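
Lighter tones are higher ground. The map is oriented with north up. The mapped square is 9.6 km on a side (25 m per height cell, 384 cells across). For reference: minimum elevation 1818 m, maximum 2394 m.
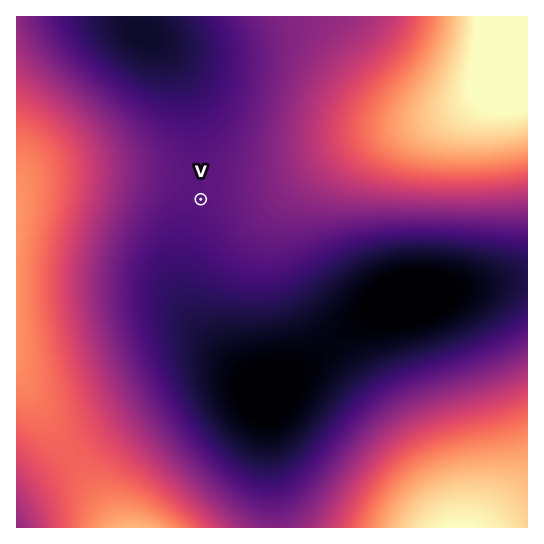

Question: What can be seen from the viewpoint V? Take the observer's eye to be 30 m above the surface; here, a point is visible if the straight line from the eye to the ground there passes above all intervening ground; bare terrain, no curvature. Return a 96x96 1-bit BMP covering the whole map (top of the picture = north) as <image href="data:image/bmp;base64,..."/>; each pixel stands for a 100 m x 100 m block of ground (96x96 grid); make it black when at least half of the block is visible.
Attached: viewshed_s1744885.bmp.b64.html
<image width="96" height="96" href="data:image/bmp;base64,Qk2+BAAAAAAAAD4AAAAoAAAAYAAAAGAAAAABAAEAAAAAAIAEAAATCwAAEwsAAAIAAAAAAAAA////AAAAAAAAAP//////////wAAAAP//////////4AAAAf//////////8AAAAf//////////+AAAAf///////////AAAAf///////////gAAAf///////////wAAAf///////////8AAA////////////+AAA/////////////AAA/////////////wAA/////////////8AB/////////////8AB/////////////8AB/////////////8AD/////////////8AD/////////////8AH/////////////8AH/////////////8AP/////////////8AP/////////////8Af/////////////8Af/////wP//////8A//////gD//////8B/////+AA//////8B/////8AAP/////8D/////8AAD/////8H/////4AAAf////8H/////wAAAD////8P/////wAAAAf///8P/////gAAAAA///8f/////gAAAAAB//8f/////AAAAAAAD/8//////AAAAAAAAP8//////AAAAAAAAB8//////AAAAAAAAAN/////+AAAAAAAAAB/////+AAAAAAAAAB/////+AAAAAAAAAD/////+AAAAAAAAAD/////+AAAAAAAAAD/////+AAAAAAAAAD/////+AAAAAAAAAD/////+AAAAAAAAAD/////+AAAAAAAAAD/////+AAAAAAAAAD//////AAAAAAAAAD//////wAAAAAAAAD//////4AAAAAAAAD//////+AAAAAAAAD///////AAAAAAAAD///////gAAAAAAAB///////wAAAAAAAB///////wAAAAAAAB///////4AAAAAAAA///////8AAAAAAAA///////+AAAAAAAA////////AAAAAAAAf///////gAAAAAAAf///////4AAAAAAAf////////AAAAAAAP/////////gAAAAAP//////////wAAAAP///////////AAAAH///////////gAAAH///////////wAAAH///////////4AAAH///////////8AAAD///////////8AAAD///////////8AAAB///////////+AAAB///////////+AAAB///////////+AAAA///////////+AAAAf//gH//////+AAAAP/8AD//////+AAAAH/wAD//////+AAAAD+AAD///////AAAAAAAAD///////gAAAAAAAD///////4AAAAAAAD///////+AAAAAAAD////8f//AAAAAAAD///8AD//gAAAAAAD///wAB//4AAAAAAD///gAA//4AAAAAAH///AAA//8AAAAAAH//+AAAf/+AAAAAAP//+AAAf/+AAAAAAP//+AAAP//AAAAAAf//+AAAP//AAAAAAf//+AAAP//jgAAAA///+AAAP//j4AAAB///+AAAP//j+AAAD////AAAP//j/gAAP////AAAP//z/4AA/////gAAP//w="/>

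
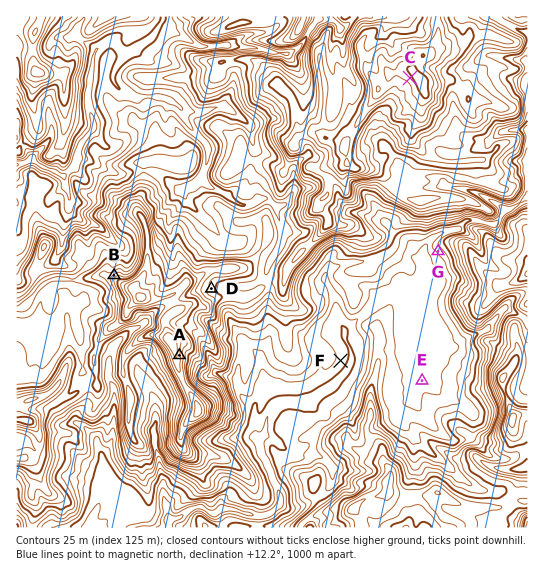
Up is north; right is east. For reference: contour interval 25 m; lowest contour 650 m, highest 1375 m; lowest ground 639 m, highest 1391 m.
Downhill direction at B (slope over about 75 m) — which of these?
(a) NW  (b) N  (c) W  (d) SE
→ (a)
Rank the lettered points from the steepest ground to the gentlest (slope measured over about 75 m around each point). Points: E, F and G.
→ G F E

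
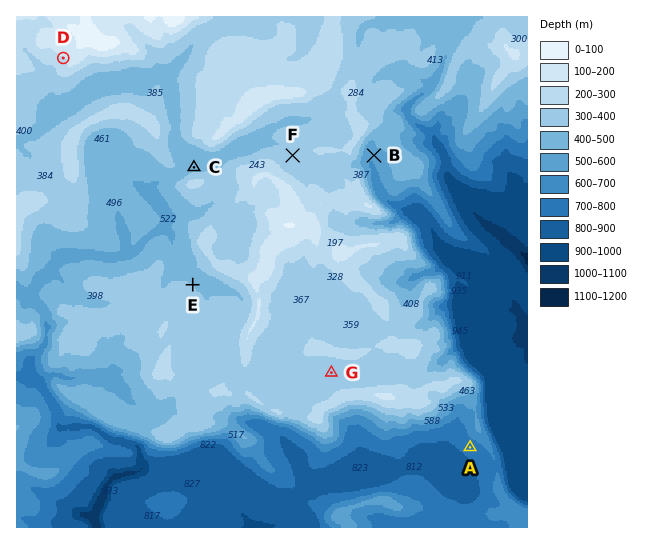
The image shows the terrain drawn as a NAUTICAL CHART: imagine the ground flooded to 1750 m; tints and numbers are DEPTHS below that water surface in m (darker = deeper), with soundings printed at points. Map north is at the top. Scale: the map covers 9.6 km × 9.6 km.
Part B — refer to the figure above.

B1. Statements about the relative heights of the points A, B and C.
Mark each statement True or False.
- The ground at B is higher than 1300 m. False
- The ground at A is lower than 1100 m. True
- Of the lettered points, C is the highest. True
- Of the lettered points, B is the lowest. False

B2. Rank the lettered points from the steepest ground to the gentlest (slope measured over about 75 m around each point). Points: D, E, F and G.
D E F G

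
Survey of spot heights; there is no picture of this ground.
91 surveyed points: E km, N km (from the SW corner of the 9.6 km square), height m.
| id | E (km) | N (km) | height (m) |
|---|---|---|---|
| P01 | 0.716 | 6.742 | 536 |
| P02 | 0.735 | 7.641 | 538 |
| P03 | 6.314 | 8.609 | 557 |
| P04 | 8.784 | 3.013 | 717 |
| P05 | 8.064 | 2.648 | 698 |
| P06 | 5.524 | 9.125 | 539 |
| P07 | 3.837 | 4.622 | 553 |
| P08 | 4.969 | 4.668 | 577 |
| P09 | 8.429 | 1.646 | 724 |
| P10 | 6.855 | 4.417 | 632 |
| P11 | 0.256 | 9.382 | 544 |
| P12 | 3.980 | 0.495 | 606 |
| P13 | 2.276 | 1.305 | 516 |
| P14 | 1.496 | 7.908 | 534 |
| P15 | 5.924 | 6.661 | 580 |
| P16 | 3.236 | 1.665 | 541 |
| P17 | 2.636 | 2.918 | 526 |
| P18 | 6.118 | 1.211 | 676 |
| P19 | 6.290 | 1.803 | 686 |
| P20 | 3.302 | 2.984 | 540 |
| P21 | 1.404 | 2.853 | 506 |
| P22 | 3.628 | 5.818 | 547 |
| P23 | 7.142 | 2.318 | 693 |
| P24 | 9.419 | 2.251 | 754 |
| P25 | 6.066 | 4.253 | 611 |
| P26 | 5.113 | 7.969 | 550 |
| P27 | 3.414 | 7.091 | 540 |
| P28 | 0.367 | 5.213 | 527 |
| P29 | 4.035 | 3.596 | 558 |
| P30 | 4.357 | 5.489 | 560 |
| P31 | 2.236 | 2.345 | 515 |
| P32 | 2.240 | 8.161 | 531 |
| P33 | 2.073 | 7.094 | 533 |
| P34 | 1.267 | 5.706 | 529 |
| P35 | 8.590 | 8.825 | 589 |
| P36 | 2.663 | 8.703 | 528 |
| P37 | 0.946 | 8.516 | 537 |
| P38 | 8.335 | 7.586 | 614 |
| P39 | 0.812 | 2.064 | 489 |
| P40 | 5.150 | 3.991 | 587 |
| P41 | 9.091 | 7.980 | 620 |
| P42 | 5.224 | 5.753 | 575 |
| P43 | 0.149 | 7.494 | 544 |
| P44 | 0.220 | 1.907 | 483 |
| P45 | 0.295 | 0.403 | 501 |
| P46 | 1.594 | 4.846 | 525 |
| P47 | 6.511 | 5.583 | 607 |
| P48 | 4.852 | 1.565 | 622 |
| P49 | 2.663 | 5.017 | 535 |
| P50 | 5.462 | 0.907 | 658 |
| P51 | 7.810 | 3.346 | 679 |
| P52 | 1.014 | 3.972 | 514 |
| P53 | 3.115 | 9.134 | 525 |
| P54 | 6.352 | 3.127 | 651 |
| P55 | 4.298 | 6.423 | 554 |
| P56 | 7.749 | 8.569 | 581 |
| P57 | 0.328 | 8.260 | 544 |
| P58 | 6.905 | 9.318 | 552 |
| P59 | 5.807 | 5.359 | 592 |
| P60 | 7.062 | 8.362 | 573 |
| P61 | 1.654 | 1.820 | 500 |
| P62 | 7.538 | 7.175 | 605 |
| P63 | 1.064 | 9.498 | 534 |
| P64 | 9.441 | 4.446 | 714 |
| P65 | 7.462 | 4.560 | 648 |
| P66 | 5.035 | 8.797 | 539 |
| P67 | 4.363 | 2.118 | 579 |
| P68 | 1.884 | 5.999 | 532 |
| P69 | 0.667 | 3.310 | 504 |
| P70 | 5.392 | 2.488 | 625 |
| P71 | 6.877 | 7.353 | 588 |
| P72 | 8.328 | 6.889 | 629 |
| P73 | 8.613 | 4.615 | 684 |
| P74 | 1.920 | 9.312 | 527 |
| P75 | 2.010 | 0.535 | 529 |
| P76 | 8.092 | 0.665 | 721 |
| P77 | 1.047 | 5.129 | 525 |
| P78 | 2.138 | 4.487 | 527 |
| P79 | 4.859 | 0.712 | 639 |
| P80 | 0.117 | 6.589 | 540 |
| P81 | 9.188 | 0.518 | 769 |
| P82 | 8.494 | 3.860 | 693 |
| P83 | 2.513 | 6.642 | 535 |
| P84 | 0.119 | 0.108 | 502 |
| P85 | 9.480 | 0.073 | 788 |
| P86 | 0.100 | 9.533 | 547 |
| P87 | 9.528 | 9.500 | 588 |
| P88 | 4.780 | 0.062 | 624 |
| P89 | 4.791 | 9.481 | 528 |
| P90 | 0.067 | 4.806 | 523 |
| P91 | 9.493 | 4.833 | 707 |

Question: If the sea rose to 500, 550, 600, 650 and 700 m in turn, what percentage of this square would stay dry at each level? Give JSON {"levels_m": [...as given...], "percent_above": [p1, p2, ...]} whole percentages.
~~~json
{"levels_m": [500, 550, 600, 650, 700], "percent_above": [96, 57, 35, 21, 8]}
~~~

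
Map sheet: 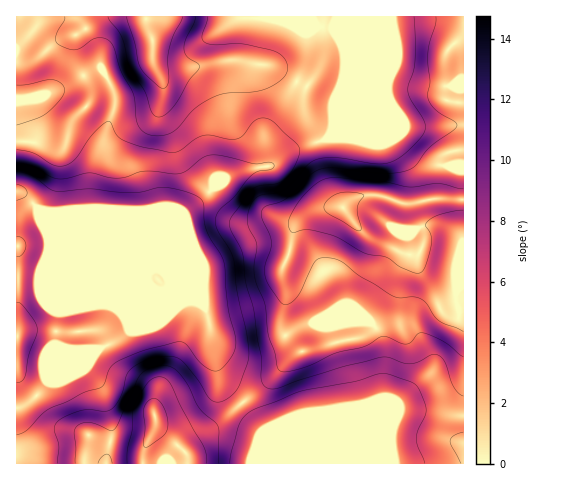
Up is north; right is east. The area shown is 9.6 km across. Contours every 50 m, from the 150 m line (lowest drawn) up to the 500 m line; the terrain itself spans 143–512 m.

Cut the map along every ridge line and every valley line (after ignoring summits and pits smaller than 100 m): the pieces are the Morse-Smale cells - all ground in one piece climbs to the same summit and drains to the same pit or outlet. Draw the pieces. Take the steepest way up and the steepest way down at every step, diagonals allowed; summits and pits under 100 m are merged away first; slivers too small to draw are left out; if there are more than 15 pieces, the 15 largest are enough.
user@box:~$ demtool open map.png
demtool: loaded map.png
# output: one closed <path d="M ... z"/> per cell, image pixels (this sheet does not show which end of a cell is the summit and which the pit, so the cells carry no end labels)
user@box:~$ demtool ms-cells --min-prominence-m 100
<path d="M463 16l-121 0 0 31 3 14-1 15-12 32 0 21-4 9-34 11-22 16-27 5-18 7-41 35-15-5-16 0-7 3-72-2-33 3-5-3-12-12-9-4-1 215 12-4 20-22 37-15 14-18 17-6 13-12-20-50-67-68 52 51 57 25 7 2 8-1 34 14 5 5 4 10 7 46 5 17 21 21 22 29 64 26 8 7 127 0z"/><path d="M341 16l-324 0-1 82 7 6 0 7 8 29-10 45-5 7 10 4 12 12 5 3 33-3 72 2 7-3 16 0 15 5 41-35 18-7 27-5 22-16 33-11 5-9 0-21 12-32 1-15-3-14z"/><path d="M95 263l-2 1 16 16 20 50-13 12-17 6-14 18-37 15-20 22-12 6 1 55 319-1-8-6-64-26-4-4-18-25-23-26-8-35-2-23-4-10-5-5-34-14-8 1-7-2z"/><path d="M17 99l0 91 4-5 10-45-8-29 0-7z"/>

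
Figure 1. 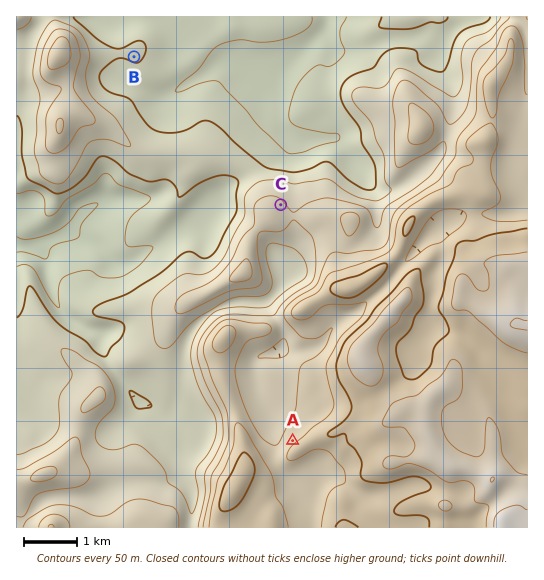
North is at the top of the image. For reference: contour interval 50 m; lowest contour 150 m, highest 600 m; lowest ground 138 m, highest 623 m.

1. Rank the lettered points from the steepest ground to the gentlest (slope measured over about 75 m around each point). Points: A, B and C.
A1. A C B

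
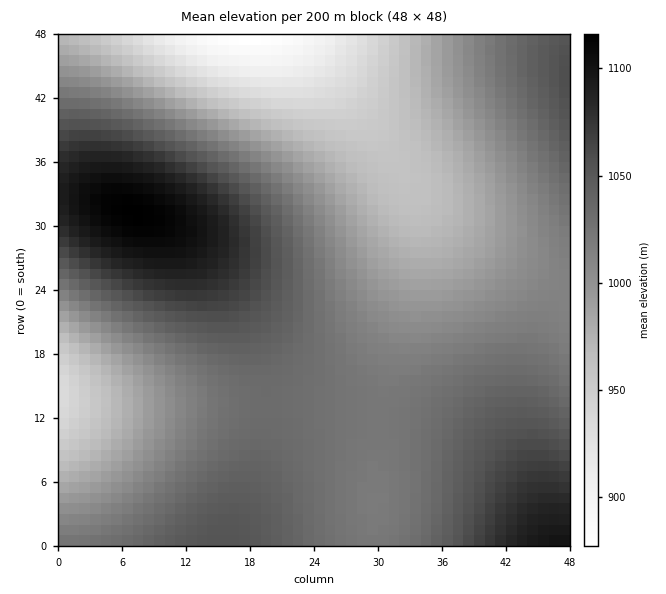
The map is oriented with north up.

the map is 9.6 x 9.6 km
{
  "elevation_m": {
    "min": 875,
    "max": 1115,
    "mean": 1015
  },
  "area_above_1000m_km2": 63.7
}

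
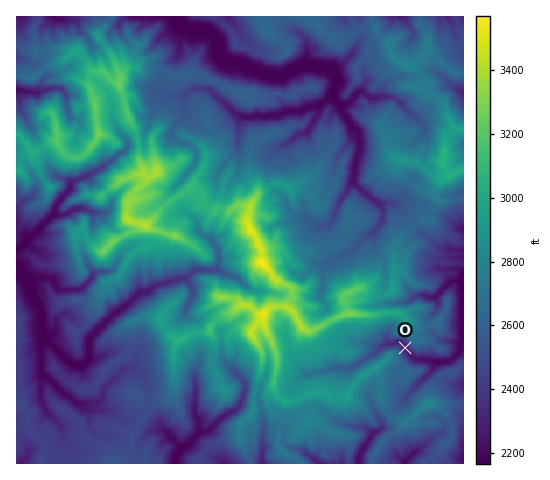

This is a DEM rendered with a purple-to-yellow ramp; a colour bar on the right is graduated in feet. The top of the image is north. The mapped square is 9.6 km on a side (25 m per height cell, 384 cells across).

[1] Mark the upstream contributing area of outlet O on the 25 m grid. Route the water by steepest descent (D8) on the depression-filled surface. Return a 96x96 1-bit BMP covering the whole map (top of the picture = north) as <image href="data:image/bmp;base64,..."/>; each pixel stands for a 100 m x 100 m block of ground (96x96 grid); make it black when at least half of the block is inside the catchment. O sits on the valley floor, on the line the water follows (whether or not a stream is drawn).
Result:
<image width="96" height="96" href="data:image/bmp;base64,Qk2+BAAAAAAAAD4AAAAoAAAAYAAAAGAAAAABAAEAAAAAAIAEAAATCwAAEwsAAAIAAAAAAAAA////AAAAAAAAAAAAAAAAAAAAAAAAAAAAAAAAAAAAAAAAAAAAAAAAAAAAAAAAAAAAAAAAAAAAAAAAAAAAAAAAAAAAAAAAAAAAAAAAAAAAAAAAAAAAAAAAAAAAAAAAAAAAAAAAAAAAAAAAAAAAAAAAAAAAAAAAAAAAAAAAAAAAAAAAAAAAAAAAAAAAAAAAAAAAAAAAAAAAAAAAAAAAAAAAAAAAAAAAAAAAAAAAcAAAAAAAAAAAAAAA/B4AAAAAAAAAAAAA//4AAAAAAAAAAAAB//8AAAAAAAAAAAAB//+AAAAAAAAAAAAB///AAAAAAAAAAAAA///gAAAAAAAAAAAA///4AAAAAAAAAAAA///8AAAAAAAAAAAA///+AAAAAAAAAAAA////gAAAAAAAAAAB////wAAAAAAAAAAB////+AAAAAAAAAAB////+AAAAAAAAAAD////+AAAAAAAAAAD////8AAAAAAAAAAH+H//8AAAAAAAAAAH+B//8AAAAAAAAAAH8Af/4AAAAAAAAAAH8AABgAAAAAAAAAABwAAAAAAAAAAAAAAAAAAAAAAAAAAAAAAAAAAAAAAAAAAAAAAAAAAAAAAAAAAAAAAAAAAAAAAAAAAAAAAAAAAAAAAAAAAAAAAAAAAAAAAAAAAAAAAAAAAAAAAAAAAAAAAAAAAAAAAAAAAAAAAAAAAAAAAAAAAAAAAAAAAAAAAAAAAAAAAAAAAAAAAAAAAAAAAAAAAAAAAAAAAAAAAAAAAAAAAAAAAAAAAAAAAAAAAAAAAAAAAAAAAAAAAAAAAAAAAAAAAAAAAAAAAAAAAAAAAAAAAAAAAAAAAAAAAAAAAAAAAAAAAAAAAAAAAAAAAAAAAAAAAAAAAAAAAAAAAAAAAAAAAAAAAAAAAAAAAAAAAAAAAAAAAAAAAAAAAAAAAAAAAAAAAAAAAAAAAAAAAAAAAAAAAAAAAAAAAAAAAAAAAAAAAAAAAAAAAAAAAAAAAAAAAAAAAAAAAAAAAAAAAAAAAAAAAAAAAAAAAAAAAAAAAAAAAAAAAAAAAAAAAAAAAAAAAAAAAAAAAAAAAAAAAAAAAAAAAAAAAAAAAAAAAAAAAAAAAAAAAAAAAAAAAAAAAAAAAAAAAAAAAAAAAAAAAAAAAAAAAAAAAAAAAAAAAAAAAAAAAAAAAAAAAAAAAAAAAAAAAAAAAAAAAAAAAAAAAAAAAAAAAAAAAAAAAAAAAAAAAAAAAAAAAAAAAAAAAAAAAAAAAAAAAAAAAAAAAAAAAAAAAAAAAAAAAAAAAAAAAAAAAAAAAAAAAAAAAAAAAAAAAAAAAAAAAAAAAAAAAAAAAAAAAAAAAAAAAAAAAAAAAAAAAAAAAAAAAAAAAAAAAAAAAAAAAAAAAAAAAAAAAAAAAAAAAAAAAAAAAAAAAAAAAAAAAAAAAAAAAAAAAAAAAAAAAAAAAAAAAAAAAAAAAAAAAAAAAAAAAAAAAAAAAAAAAAAAAAAAAAAAAAAAAAAAAAAAAAAAAAAAAAAAAAAAAAAAAAAAAAAAAAAAAAAAAAAAAAAAA="/>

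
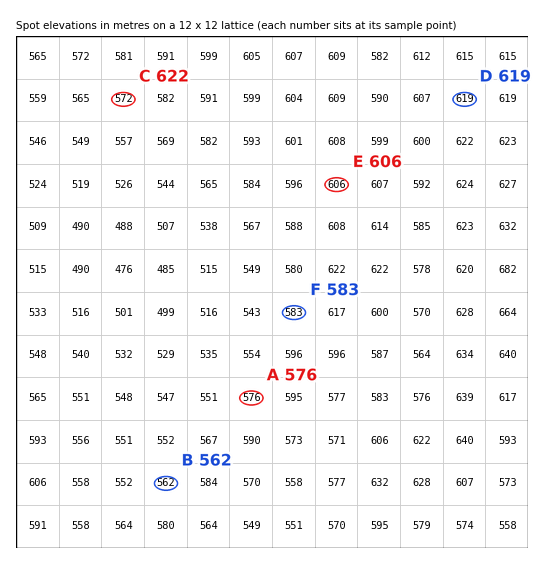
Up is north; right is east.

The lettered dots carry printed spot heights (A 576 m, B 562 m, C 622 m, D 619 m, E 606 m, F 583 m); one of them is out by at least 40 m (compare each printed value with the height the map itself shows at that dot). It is C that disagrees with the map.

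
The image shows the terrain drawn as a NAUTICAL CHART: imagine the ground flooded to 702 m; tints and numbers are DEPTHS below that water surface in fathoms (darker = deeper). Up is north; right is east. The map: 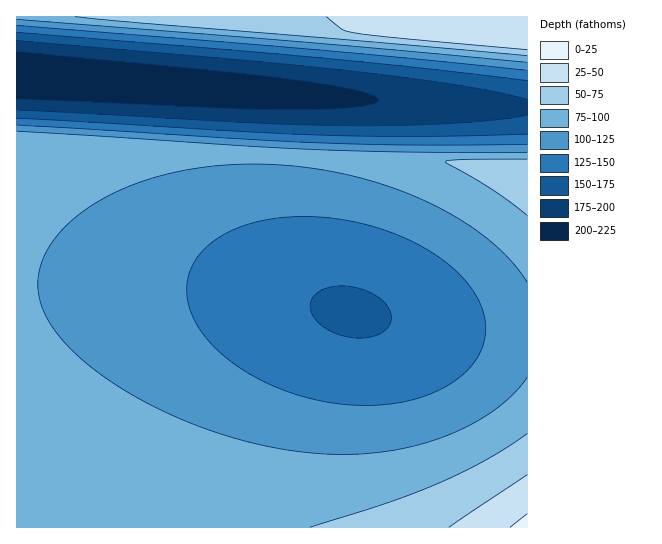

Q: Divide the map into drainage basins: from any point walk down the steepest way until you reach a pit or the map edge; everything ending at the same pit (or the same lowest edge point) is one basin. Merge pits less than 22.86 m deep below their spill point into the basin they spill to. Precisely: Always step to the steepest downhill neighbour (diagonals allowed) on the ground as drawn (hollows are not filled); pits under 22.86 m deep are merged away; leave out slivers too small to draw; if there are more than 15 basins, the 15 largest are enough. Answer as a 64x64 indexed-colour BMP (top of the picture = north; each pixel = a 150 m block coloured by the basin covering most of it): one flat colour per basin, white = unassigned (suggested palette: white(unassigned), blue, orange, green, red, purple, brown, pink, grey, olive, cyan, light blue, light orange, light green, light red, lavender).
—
<image width="64" height="64" href="data:image/bmp;base64,Qk12CAAAAAAAAHYAAAAoAAAAQAAAAEAAAAABAAQAAAAAAAAIAAATCwAAEwsAABAAAAAAAAAA////ALR3HwAOf/8ALKAsACgn1gC9Z5QAS1aMAMJ34wB/f38AIr28AM++FwDox64AeLv/AIrfmACWmP8A1bDFACIiIiIiIiIRERERERERERERERERERERERERERERERERIiIiIiIiEREREREREREREREREREREREREREREREREREiIiIiIhERERERERERERERERERERERERERERERERERESIiIiERERERERERERERERERERERERERERERERERERERIiIRERERERERERERERERERERERERERERERERERERERERERERERERERERERERERERERERERERERERERERERERERERERERERERERERERERERERERERERERERERERERERERERERERERERERERERERERERERERERERERERERERERERERERERERERERERERERERERERERERERERERERERERERERERERERERERERERERERERERERERERERERERERERERERERERERERERERERERERERERERERERERERERERERERERERERERERERERERERERERERERERERERERERERERERERERERERERERERERERERERERERERERERERERERERERERERERERERERERERERERERERERERERERERERERERERERERERERERERERERERERERERERERERERERERERERERERERERERERERERERERERERERERERERERERERERERERERERERERERERERERERERERERERERERERERERERERERERERERERERERERERERERERERERERERERERERERERERERERERERERERERERERERERERERERERERERERERERERERERERERERERERERERERERERERERERERERERERERERERERERERERERERERERERERERERERERERERERERERERERERERERERERERERERERERERERERERERERERERERERERERERERERERERERERERERERERERERERERERERERERERERERERERERERERERERERERERERERERERERERERERERERERERERERERERERERERERERERERERERERERERERERERERERERERERERERERERERERERERERERERERERERERERERERERERERERERERERERERERERERERERERERERERERERERERERERERERERERERERERERERERERERERERERERERERERERERERERERERERERERERERERERERERERERERERERERERERERERERERERERERERERERERERERERERERERERERERERERERERERERERERERERERERERERERERERERERERERERERERERERERERERERERERERERERERERERERERERERERERERERERERERERERERERERERERERERERERERERERERERERERERERERERERERERERERERERERERERERERERERERERERERERERERERERERERERERERERERERERERERERERERERERERERERERERERERERERERERERERERERERERERERERERERERERERERERERERERERERERERERERERERERERERERERERERERERERERERERERERERERERERERERERERERERERERERERERERERERERERERERERERERERERERERERERERERERERERERERERERERERERERERERERERERERERERERERERERERERERERERERERERERERERERERERERERERERERERERERERERERERERERERERERERERERERERERERERERERERERERERERERERERERERERERERERERERERERERERERERERERERERERERERERERERERERERERERERERERERERERERERERERERERERERERERERERERERERERERERERERERERERERERERERERERERERERERERERERERERIiIiERERERERERERERERERERERERERESIiIiIiIiIiIiIiIREREREREREREREREiIiIiIiIiIiIiIiIiIiIiIiIiIhERIiIiIiIiIiIiIiIiIiIiIiIiIiIiIiIiIiIiIiIiIiIiIiIiIiIiIiIiIiIiIiIiIiIiIiIiIiIiIiIiIiIiIiIiIiIiIiIiIiIiIiIiIiIiIiIiIiIiIiIiIiIiIiIiIiIiIiIiIiIiIiIiIiIiIiIiIiIiIiIiIiIiIiIiIiIiIiIiIiIiIiIiIiIiIiIiIiIiIiIiIiIiIiIiIiIiIiIiIiIiIiIiIiIiIiIiIiIiIiIiIiIiIiIiIiIiIiIiIiIiIiIiIiIiIiIiIiIiIiIiIiIiIiIiIiIiIiIiIiIiIiIiIiIiIiIiIiIiIiIiIiIiIiIiIiIiIiIiIiIiIiIiIiIiIiIiIiIiIiIiIiIiIiIiIiIiIiIiIiIiIiIiIiIiIiIiIiIiIiIiIiIiIiIiIiIiIiIiIiIiIiIiIiIiIiIiIiIiIiIiIiIiIiIiIiIiIiIiIiIiIiIiIiIiIiIiIiIiIiIiIiIiIiIiIiIiIiIiIiIiIiIiIiIiIiIiIiIiIiIiIiIiIiIiIiIiIiIiIiIiIiIiIiIiIiIiIiIiIiIiIiIiIiIiIiIiIiIiIiIiIiIiIiIiIiIiIiIiIiIiIiIiIiIiIiIiIiIiIiIiIiIiIiIiIiIiIiIiIiIiIiIiIiIiIiIiIiIiIiIiIiIiIiIiIiIiIiIiIiIi"/>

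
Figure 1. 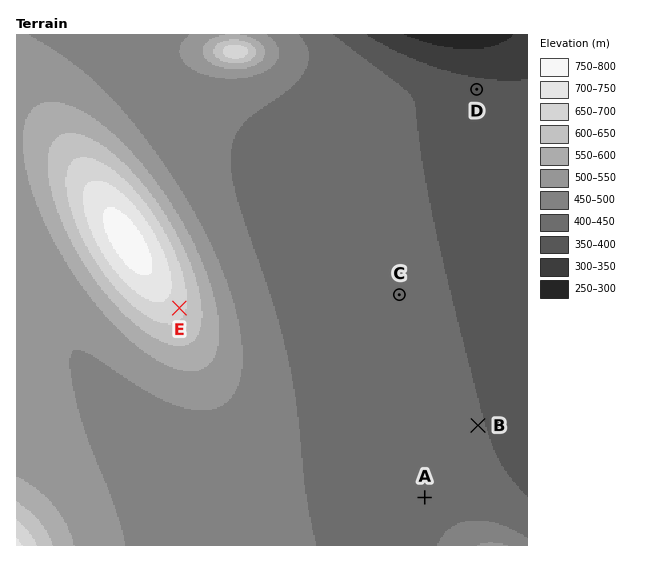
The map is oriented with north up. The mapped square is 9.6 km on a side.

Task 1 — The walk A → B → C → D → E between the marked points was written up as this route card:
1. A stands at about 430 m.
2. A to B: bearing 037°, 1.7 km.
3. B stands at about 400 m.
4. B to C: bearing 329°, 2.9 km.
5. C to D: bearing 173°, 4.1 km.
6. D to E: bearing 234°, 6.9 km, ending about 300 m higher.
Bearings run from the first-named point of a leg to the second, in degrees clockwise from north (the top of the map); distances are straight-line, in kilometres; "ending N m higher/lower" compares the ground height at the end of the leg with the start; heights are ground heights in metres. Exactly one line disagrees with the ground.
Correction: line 5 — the bearing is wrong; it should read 21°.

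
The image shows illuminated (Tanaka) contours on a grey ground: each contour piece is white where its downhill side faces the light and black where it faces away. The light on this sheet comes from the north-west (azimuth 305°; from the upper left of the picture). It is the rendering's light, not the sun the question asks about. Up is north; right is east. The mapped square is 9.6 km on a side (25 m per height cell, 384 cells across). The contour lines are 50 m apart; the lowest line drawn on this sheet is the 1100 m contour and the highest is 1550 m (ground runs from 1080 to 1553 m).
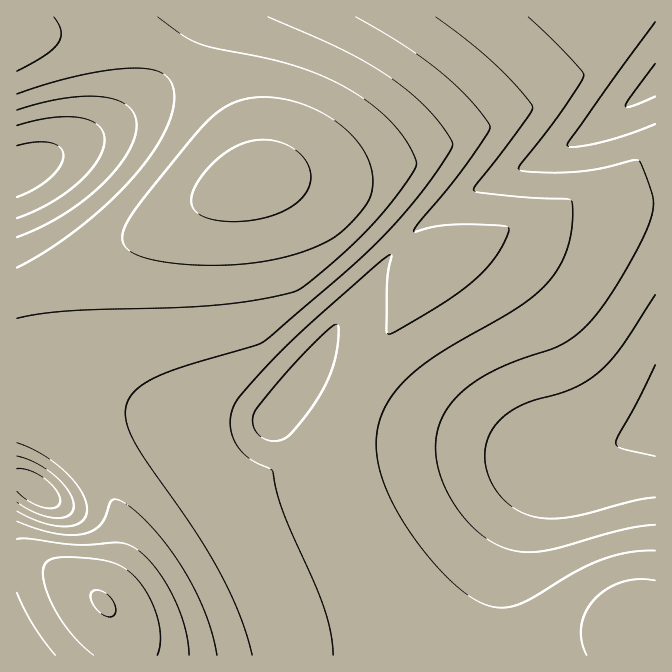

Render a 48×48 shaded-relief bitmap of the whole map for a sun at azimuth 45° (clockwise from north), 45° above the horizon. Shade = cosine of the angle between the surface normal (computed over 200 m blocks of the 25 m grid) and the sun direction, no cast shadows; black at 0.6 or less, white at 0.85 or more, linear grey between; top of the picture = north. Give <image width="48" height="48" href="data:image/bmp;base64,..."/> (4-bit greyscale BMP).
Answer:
<image width="48" height="48" href="data:image/bmp;base64,Qk32BAAAAAAAAHYAAAAoAAAAMAAAADAAAAABAAQAAAAAAIAEAAATCwAAEwsAABAAAAAAAAAAAAAAABEREQAiIiIAMzMzAERERABVVVUAZmZmAHd3dwCIiIgAmZmZAKqqqgC7u7sAzMzMAN3d3QDu7u4A////ADIRESRXiaqqqZiId3d3d3d3d3ZmVURFViIREjVomru6qZiHd3d3d3d3d3ZmVVRVZiERE0aJq7u6qYiHd3d3d3d3d3dmVVVWZyERJGeavMu6qYiHd3d3d3iIh3d2ZmZneCEiRnmrzMu6mYiHd3d3eIiIiId3dmZ3iCI0aJvMzMu6mIh3d3d4iIiIiIiHd3eImTRXmrzMzMupmIh3d3eIiIiJmZiIiIiJmVebzMzMzLupiId3d3iIiImZmZmZiIiZmpzu7Lq7y7qZiId3d3iIiJmZmZmZmZmZqv//uHiru6mYiHd3d4iIiJmZqqqZmZmZmf/7U0eauqmIh3d3eIiIiZmZqqqpmZmZmf+RADeqqpiId3d3eIiIiZmZqqqZmYiJmcYAAFiqqZiHd3d3eIiIiZmZmZmZiIiIiRAABHmpmIh3d4iHeIiIiZmZmZmIh3d4iAAAN5mZiId3iamId4iIiJmZmYiHd3d3iAAEeJmYiHd4q7qHd3iIiIiIiId2ZmZ3iBNXiIiId3d5u7l2d3eIiIiIh3dmZmZneFZ4iIh3d3d5qqhmZ3d3eId3d2ZlVVZneHeIiHd3d2Z4iIdmZnd3d3d3ZmZVVVZnd3d3d3d2ZmZnd3ZmVmZ3d3dmZmVVVVZnd3d3d3ZmZmZmZmZmVVZmZmZmZVVVVVZnd3d3ZmZmZmZmZmZmVVVmZmZmVVVVVWZnd2ZmZmZmVVVVVmZmZVVWZmZlVVVVVWZ3d2ZmZmVVVVVVVVVmVURVVmZVVVVVVmZ3d2ZmVVVVVVVVVVVVVVRFVVVVVVVVZmZ3d2ZlVVVVVUREREVVVVREVVVWZmZmZmd3d2ZVVVVURERERERVVVVEVVZmZmZmZnd3d2ZlVVRERERERERFVVVVVWZmZmZmZ3d3d3ZmVVRERERERERFVVVVVWZmZmZ3d3d3d3dmZVVERERERERFVVVWZmZ3d3d3d3d3d4h3ZlVURERERERVVVVVZnd3d3d3d3d3d4iHdmVVREREREVVVmVmZ3iIiIiHd3d3d5iHdmZVVUREVVVVZmZmZniJmZmYiIiId4iHd2ZlVVVVVVZmZnd2ZniJmqqZmIiIh4h3dmZlVVVVZmZnd3d3d3eImqqqmZiIiHd2ZmVVVWZmZnd3eIiIh3d3iZqqqpmYiGZmVVVVVWZmd3eIiImZmId3d4maqpmYiEVVVERFVWZnd4iImZmZmZiHd3eJmZmZiDMzMzRERVZneIiZmZqqqqmYh3d3iJmZiCIiIjM0RVZneImZmqqqqqqpmId3d4iJiBEREiIzRFZniJmaqqqqqqqqqZiHd3iIiBERESIjRFZniJmqqqqqqqqqqpmYh3d4iCIiIiIzRFZ3iJmqqqqqqqqqqpmZiHd3eUQzMzNEVWZ3iZmqqqqqqqqqqZmZmId3eFVVREVVVmd4iZmqqqqqqqqqmZmZmIh3d3ZmZmZmZ3iImZqqqqqqqqqpmZmZiIiHd3d3d3d3eIiJmZqqqqqqqqqZmZmYiIiId4iIiIiIiImZmaqqqqqqqqmZmZmIiIiIdg=="/>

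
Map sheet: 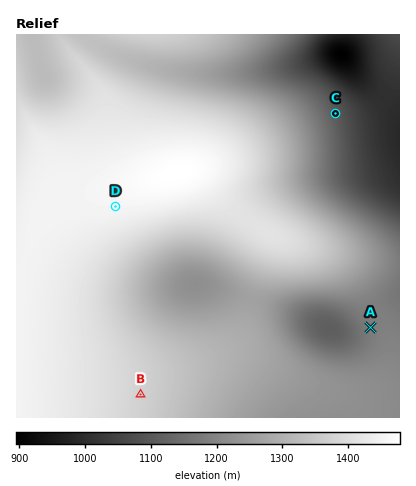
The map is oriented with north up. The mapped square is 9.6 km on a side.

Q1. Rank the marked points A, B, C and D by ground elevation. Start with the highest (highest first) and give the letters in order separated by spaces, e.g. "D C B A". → D B A C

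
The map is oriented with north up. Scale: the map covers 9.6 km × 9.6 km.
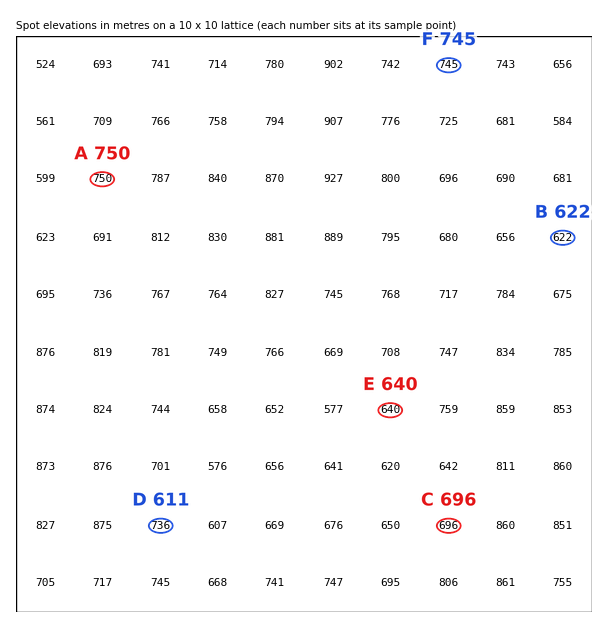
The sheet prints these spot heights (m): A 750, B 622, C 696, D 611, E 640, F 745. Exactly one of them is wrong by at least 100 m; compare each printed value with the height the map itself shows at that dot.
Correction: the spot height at D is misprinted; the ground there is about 736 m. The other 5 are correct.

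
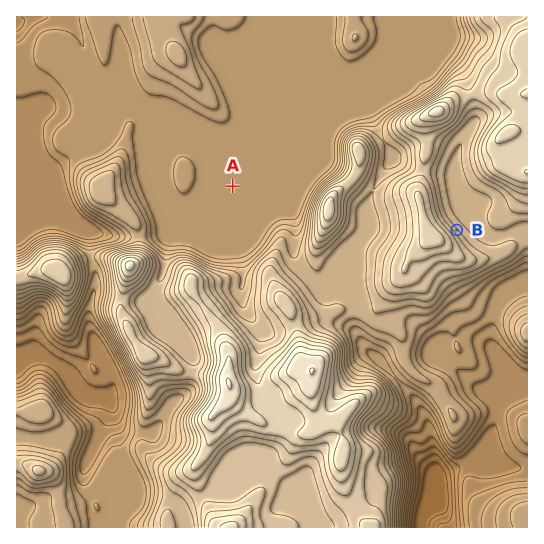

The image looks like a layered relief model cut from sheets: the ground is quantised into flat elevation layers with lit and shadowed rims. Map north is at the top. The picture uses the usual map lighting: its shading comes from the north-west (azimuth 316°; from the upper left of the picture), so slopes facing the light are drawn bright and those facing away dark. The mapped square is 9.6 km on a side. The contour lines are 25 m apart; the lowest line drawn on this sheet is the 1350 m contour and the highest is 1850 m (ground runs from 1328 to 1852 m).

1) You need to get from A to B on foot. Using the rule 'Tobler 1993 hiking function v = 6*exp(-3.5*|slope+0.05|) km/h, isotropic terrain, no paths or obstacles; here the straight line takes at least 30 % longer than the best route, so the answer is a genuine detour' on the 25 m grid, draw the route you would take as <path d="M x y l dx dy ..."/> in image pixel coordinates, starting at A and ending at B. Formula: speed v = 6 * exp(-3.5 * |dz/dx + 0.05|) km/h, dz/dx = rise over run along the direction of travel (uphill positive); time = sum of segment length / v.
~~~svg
<path d="M233 186l117-59 15 0 40 20 5 6 7 13 10 11 23 45 5 5 2 3"/>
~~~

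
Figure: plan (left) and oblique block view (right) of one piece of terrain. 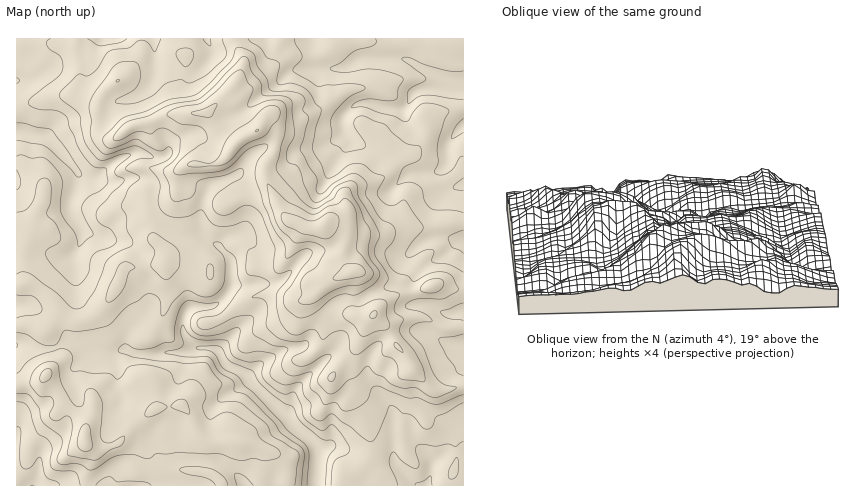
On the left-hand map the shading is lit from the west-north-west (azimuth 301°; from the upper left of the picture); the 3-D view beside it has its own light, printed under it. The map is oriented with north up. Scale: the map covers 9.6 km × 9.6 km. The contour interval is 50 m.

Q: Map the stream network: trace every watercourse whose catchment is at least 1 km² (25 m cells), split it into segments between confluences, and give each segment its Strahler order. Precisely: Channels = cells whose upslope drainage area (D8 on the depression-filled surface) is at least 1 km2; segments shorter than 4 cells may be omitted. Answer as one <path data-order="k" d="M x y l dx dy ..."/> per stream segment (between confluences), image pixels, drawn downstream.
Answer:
<path data-order="1" d="M146 485l-14 0"/><path data-order="1" d="M38 475l-2 7-2 3-1 0"/><path data-order="1" d="M432 464l-1 12-4 7 0 2-1 0"/><path data-order="1" d="M201 461l13 0 8 3 7 5 15 15 0 1 1 0"/><path data-order="3" d="M318 460l0 18-2 2 0 5"/><path data-order="1" d="M326 448l-6 2-1 9-1 1"/><path data-order="3" d="M285 415l30 30 1 2 0 6 2 1 0 6"/><path data-order="1" d="M122 396l-6-9 0-5 1-2 0-25 5-5"/><path data-order="1" d="M381 394l9 11 2 5 0 23 1 1 0 25 2 3 22 23 9 0"/><path data-order="1" d="M237 389l8-9 6 2"/><path data-order="3" d="M251 382l30 30 2 0 2 3"/><path data-order="1" d="M265 362l-1 0-14 14 1 6"/><path data-order="1" d="M97 351l22 0 3-1"/><path data-order="2" d="M122 350l5 0"/><path data-order="2" d="M127 350l7 4 30 0 1-2 20 0 12-4"/><path data-order="3" d="M197 348l13 0 7 2 3 2 4 11 3 2 15 7 3 3 6 7"/><path data-order="1" d="M336 348l-41 41-2 5 0 7-2 5-6 6 0 3"/><path data-order="1" d="M131 330l-2 3-2 8-1 1 0 7 1 1"/><path data-order="2" d="M231 286l-3 7-12 12-6 2-18 0-5 3-4 9 0 14 14 15"/><path data-order="1" d="M297 263l-5 7-11 10-4 2-12 0-1 2-9 0-2 1-21 0-1 1"/><path data-order="1" d="M74 258l0-2 2-3 0-3 2-3 3-5 0-14"/><path data-order="2" d="M221 249l8 8 2 6 0 23"/><path data-order="1" d="M416 247l3-3 12-6 23 0 1 1 8 0 0 1"/><path data-order="2" d="M206 238l5 5 7 2 3 4"/><path data-order="1" d="M98 237l-14-6-3-3"/><path data-order="1" d="M236 236l-8 2-7 7 0 4"/><path data-order="2" d="M81 228l-10-13-1-4 0-10 4-7 2-7 0-4 1-1 0-10"/><path data-order="1" d="M392 189l17-15 18 0 1-1 7 0 6-4 6-7 0-15 1-3 5-7 10-11 0-1"/><path data-order="1" d="M461 186l2 0 0-2"/><path data-order="1" d="M101 181l-7-2-4 0-1-2"/><path data-order="1" d="M327 179l8-16 14-18 0-7-6-8"/><path data-order="2" d="M89 177l-6-1-6-4"/><path data-order="1" d="M234 176l-11 5-7 1-7 4-2 4 0 3-4 7-1 11-1 1 0 21 5 5"/><path data-order="3" d="M77 172l-18-21 0-2-12-11-7-3-6 0-10-3-7 0"/><path data-order="1" d="M169 151l-4 5-4 2-8 0-13-5-7 0-20 9-15 15-9 0"/><path data-order="2" d="M343 130l-1-11 2-5 9-8 4-2 17 0 4 2 11 1 1 2 13 0 4-4 6-12 6-3 5 0 1-1 21 0 1 1 6 0"/><path data-order="2" d="M453 90l10 0"/><path data-order="1" d="M150 84l3-6 0-3 1-1 0-34-1-1"/><path data-order="1" d="M276 84l12-12 6-2 45-1 1-1 7-1 8-6 6-3 42 0 1 2 3 0 9 5 14 7 2 0 15 9 5 4 0 4 1 1"/><path data-order="1" d="M211 55l2-6-4-5-2-5"/>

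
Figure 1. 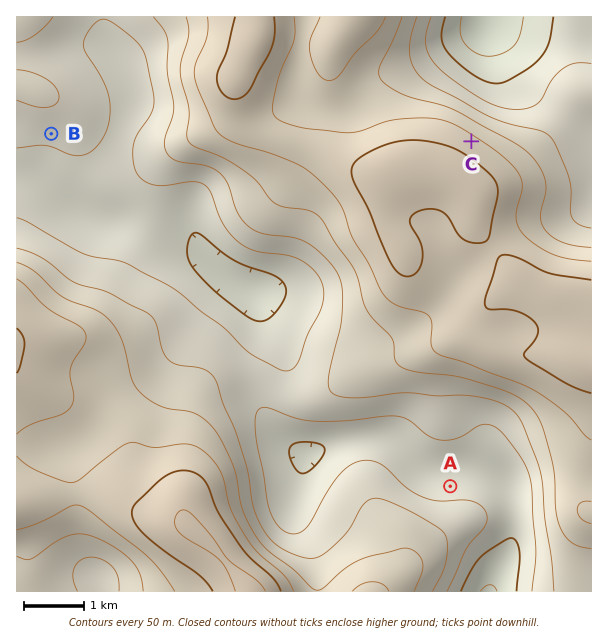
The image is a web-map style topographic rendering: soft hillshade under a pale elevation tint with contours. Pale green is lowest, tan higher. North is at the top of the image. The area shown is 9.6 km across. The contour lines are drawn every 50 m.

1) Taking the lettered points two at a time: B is lower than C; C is higher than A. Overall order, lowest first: A B C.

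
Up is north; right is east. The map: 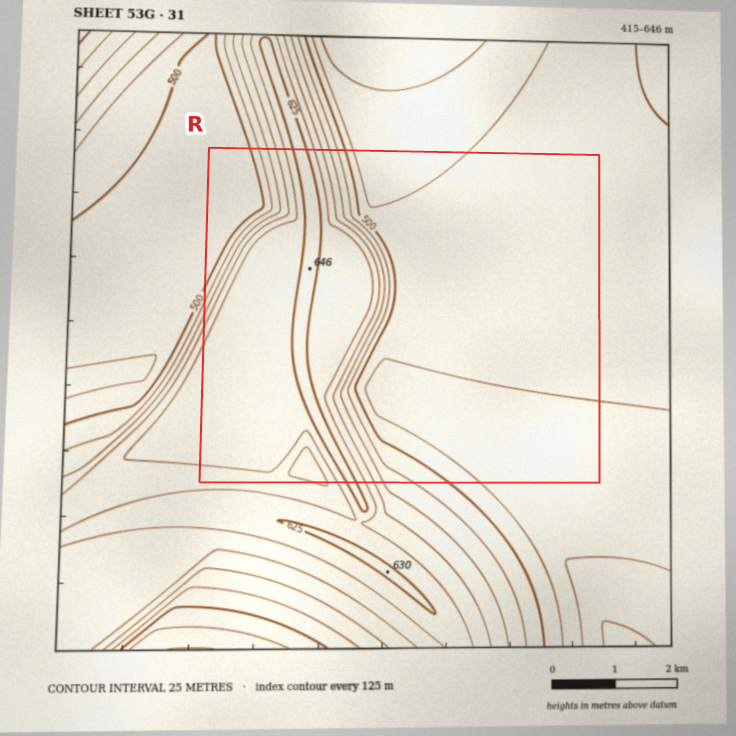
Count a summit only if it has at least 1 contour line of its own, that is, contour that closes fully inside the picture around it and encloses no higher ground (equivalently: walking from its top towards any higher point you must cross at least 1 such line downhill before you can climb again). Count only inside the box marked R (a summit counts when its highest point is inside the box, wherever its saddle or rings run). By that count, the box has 1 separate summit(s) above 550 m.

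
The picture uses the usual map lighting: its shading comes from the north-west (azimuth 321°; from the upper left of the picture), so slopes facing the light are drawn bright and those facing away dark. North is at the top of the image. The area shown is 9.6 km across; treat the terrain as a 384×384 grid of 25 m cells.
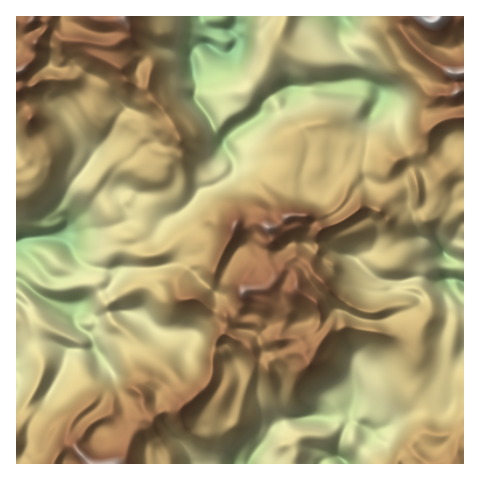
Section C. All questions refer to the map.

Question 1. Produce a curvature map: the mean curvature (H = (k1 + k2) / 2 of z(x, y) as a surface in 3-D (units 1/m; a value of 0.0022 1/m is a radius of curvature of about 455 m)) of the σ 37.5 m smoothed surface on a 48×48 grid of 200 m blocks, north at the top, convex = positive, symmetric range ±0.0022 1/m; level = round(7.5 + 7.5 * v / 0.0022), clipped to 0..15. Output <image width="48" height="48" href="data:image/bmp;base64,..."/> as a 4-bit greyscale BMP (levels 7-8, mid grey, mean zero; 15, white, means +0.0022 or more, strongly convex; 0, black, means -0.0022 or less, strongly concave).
<image width="48" height="48" href="data:image/bmp;base64,Qk32BAAAAAAAAHYAAAAoAAAAMAAAADAAAAABAAQAAAAAAIAEAAATCwAAEwsAABAAAAAAAAAAAAAAABEREQAiIiIAMzMzAERERABVVVUAZmZmAHd3dwCIiIgAmZmZAKqqqgC7u7sAzMzMAN3d3QDu7u4A////ADZpsH93rJN2yTd4c2Soa6ZlAmmnt5xoq1V0ufYjWpJXtid3hWJbqqRGO5dza8VDjJN2ftVWaMNbYGqpiVUmyqm9W7VESsaHWpN7TF0TaKi5B8iIrJZUi93cl6NGRq3buZV5m2bGiHn0TnN3fLlSUxMzlXeGRXljWKlmeeY89Xm7r3NoaalndUI2hYmHZmdlN5w0ZI605ExDf/gpl6dYa7dohmh3eZh3Rl6AhlnIpZ9Tlq+EtrRYTZVFZ1l3iZd4ZljySXd4GPh5eHr2p5RbPKVUVll3iIhnd1boKJp0Bby4eDTrV2aNOdmIdWlniIh3eGfLZrtSObhnljLMQ0rXZr+qhGdXeJl3h2jLhKkzenaJhTTscV5Gp62ZczZmaKqGlniGMGcYiXiHd1R8Ft02ZarXdDVlaJp2l4h1n+hYeLhlZ3JPv7R++7W8dGecuZp1mYedyCVXzZZEVSFKwBVzkUedz//7mIuFirjJdktY9lVIhkRH+XlVdjCziAAQR4q4i3enVDOMMCNamWboyHWYiWPxAv/+hnnZeV5QJCB/upV7r//BKceXWX7w32RHvZPVduI8zJiUf9qUfJtQOvq4XecPlERVRWyWeSbYaKvKOLuGu2A5bKeMaNH+JWhkMmhAAppkiYdnMlZnm1K/FrdsmGq0eJVqqXmmiZdKylV5YkZiA4h/NHh4x286xjaqqoiIhmWttjiLub79lmY80FiDLMejADZoiamACEioYliIiHZXuHlV9BadIACgd2ZIeIhwmjERJFh4m7hUi5hUvlVcl0fzaphWhzJVhZuqk1dXdmh1aJh2v5f/iJP/5FpKqWynpXdGdVWLt2h1Q2i2n4eV//+SX7FuqFyoiZmHWGWLlnmIhTaIqoy2mncmov77VVaIabuYVZl5Z4V4mmOImHdIVDNTmYdZlXpoZompc6umVFVnaYJDVmaVV1Z2XERGl4p5Z5madkm4Zou7d4aoRImIiGiHaYJpY9VspnabhmObeamJh4d5o2aIiGiXd5aao4GLuXmLlnRZqHl3e5dWlHZ3eHeXeIWY/GaYeGqcmGcniIaIeqiCGIiIiIaHeIWamJuUV3mZiGZUd4hkf5mTDJiamYaIiZeZY3uiRqp3h1aYVnlnzn2DQnh5y5eIiIapU37jA6+XdWi6WZh4+aoYwxRmmr3Mp2JZZI3PqG/HVGqohlNqqKUJu4IXVniamJMYdGslv3dDRXmXgFjeqECJd7kLlWiImbo1ZFqEULQkRHd5N2jYhiW5ibpUVWh2ZmlSQzrv/6zlqYeIXMvXaYSIiaqpEBQyNWYgJHwiCZCO/MQkfkX2WCOHdou6dqhWUzVYmbUn7P4ANiV57zP5iBaYdHq5V6m8u6eKq1Sf+nygpTnch2fKpwqnVFm5aqqauWaGtG73JjrTpqqJlmkxRUczYimqmYeJdYp3hP0QJTvwz/6Xm+ZJuFVbximbt3iYaJdrLcBGlYQLZDAjKPmLyVdUM1l513mZZFibnQW7Zo+eJErLn6ZXmWWbs0i2yVeHQVh2uU7+aQ=="/>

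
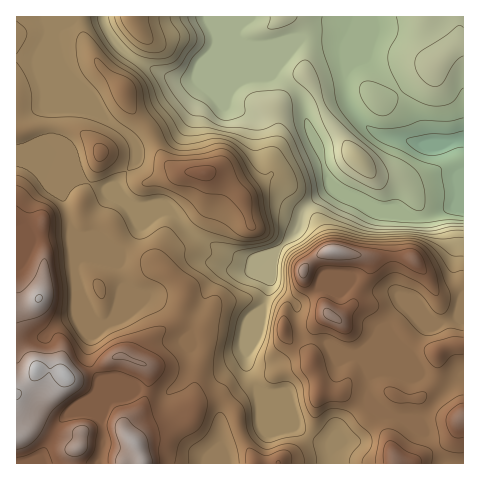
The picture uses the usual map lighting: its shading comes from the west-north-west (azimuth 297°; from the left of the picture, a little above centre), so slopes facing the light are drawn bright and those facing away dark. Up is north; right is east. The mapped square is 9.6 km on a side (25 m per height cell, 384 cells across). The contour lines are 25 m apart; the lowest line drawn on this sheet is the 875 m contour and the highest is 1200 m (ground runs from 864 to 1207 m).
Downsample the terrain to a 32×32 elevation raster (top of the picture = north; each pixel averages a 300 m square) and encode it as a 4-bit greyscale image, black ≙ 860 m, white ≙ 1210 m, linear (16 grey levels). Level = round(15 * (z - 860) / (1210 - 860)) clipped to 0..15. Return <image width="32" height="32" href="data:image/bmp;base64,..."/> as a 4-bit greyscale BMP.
<image width="32" height="32" href="data:image/bmp;base64,Qk12AgAAAAAAAHYAAAAoAAAAIAAAACAAAAABAAQAAAAAAAACAAATCwAAEwsAABAAAAAAAAAAAAAAABEREQAiIiIAMzMzAERERABVVVUAZmZmAHd3dwCIiIgAmZmZAKqqqgC7u7sAzMzMAN3d3QDu7u4A////AMzN3M7uy6qqvMypmavd3Lvt3e3O7cy6qrqqqZmbzLvM7t3tzu3My6upmZmZq7u7ze7czM3dzMurqZmaqru7u83u7czMzMzLupmZrLu7u7u87u/szMzLu6qZmazMu7u7u+//7czdy7upiaq8u7u7u7vu7szd3cu7qImqzLu7u7zL3d26zdy7u6h4q7u7u7u7zN3Mqqu7u7uoeLy8zcu7qqvt26qqqru7qXerve3Luqqq7uuqqqqruqmHmrzczLqqut7rqqqqq7qph3rMzMuqu7re26qqqruph2Zq3MzMu8yp3dqqqqu6mIdmat3d3d3cmd3KqqqqqZiIh2ec7czMyojdyqqqmZmZmrqGaJl3Z2Zm3cqqqZmZmqu6hmZlQzMzM8y6qpmZmau7yodlQzMzMyG6mamZmqu8zLmHZDM0MzMhqZmamaq8zcyoiGQzRUMyIZmZm7qavMzLmIdTNWVDIhGZmau6mqmaqXd2Q0VUIhABqZmrqZqYd3ZmZTNEMhEREKqZqZmqh2VERFQzQyIiIiKZmZmaqXZUM0RUNEIjMyMymZmZq6hlQzNEREQyMzMzM5mZmquXVDMzMzREMjMzREOZmZqpdmVDMzMzRDIiM0REmZmah3iHUzMzMzMyIjNERJmZmXeZh2QzMzMzMiIzNESZmZh5qYdTMzREMzIiI0RE"/>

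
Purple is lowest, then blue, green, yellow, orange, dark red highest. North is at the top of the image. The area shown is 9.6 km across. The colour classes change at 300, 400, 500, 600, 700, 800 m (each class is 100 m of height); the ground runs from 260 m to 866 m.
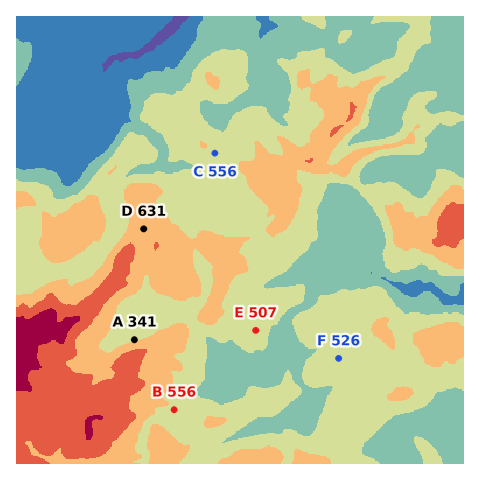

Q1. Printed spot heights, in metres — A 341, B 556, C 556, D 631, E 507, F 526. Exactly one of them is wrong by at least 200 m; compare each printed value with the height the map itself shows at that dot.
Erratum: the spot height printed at A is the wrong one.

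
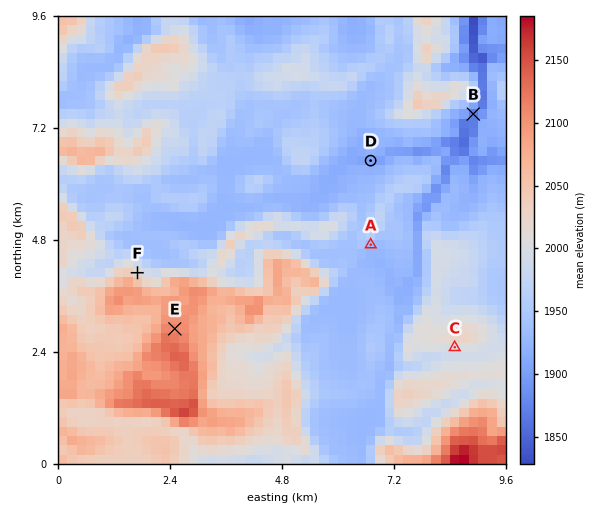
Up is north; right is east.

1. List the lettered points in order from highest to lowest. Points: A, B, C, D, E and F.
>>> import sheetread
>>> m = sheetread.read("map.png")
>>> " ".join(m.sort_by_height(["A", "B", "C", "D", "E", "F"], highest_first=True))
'E F C A D B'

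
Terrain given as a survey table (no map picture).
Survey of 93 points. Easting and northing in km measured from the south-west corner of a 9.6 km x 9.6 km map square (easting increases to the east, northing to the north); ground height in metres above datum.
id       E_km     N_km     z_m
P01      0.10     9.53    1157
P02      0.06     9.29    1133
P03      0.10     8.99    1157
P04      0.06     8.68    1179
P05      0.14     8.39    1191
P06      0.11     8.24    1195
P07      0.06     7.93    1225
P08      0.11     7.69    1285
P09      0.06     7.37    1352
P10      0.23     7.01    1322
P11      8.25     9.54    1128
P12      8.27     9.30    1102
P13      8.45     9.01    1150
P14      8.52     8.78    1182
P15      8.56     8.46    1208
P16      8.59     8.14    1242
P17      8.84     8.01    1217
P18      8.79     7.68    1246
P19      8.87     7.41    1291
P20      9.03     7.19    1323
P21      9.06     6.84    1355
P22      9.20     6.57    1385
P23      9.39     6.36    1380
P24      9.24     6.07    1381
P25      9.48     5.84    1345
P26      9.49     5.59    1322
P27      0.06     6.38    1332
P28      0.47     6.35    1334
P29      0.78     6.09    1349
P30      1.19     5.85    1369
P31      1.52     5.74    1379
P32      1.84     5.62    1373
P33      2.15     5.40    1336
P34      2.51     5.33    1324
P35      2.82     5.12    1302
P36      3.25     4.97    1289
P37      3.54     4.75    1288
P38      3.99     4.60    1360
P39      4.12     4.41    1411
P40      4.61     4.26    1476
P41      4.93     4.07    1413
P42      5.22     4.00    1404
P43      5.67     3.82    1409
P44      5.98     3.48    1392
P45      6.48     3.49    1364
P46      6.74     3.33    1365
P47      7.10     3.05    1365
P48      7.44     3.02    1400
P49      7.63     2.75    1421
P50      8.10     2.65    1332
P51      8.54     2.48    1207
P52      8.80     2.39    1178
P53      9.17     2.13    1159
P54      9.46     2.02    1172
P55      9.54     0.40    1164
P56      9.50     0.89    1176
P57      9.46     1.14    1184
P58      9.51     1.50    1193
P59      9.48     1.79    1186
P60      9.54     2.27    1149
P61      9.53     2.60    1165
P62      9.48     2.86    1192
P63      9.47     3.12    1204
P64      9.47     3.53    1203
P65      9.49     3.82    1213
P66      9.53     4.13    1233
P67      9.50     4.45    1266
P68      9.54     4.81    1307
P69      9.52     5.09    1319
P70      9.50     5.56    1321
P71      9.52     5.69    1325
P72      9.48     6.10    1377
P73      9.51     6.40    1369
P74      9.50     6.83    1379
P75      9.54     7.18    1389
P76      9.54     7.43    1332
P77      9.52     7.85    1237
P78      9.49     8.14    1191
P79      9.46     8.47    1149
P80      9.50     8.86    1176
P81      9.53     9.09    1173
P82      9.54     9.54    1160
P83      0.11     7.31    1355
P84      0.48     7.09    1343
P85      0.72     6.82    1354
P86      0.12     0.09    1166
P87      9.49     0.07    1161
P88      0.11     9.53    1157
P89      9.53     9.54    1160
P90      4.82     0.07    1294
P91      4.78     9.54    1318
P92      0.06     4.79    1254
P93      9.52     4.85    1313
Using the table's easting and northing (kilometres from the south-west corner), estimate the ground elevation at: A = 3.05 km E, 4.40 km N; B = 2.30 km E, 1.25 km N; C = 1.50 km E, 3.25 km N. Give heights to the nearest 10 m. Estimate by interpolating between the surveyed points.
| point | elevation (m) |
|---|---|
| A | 1320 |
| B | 1240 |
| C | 1260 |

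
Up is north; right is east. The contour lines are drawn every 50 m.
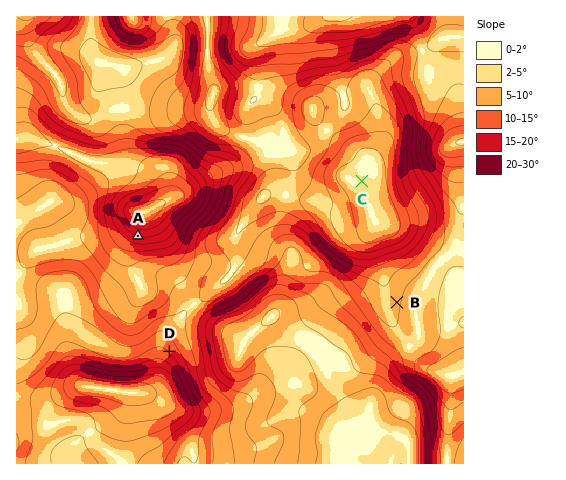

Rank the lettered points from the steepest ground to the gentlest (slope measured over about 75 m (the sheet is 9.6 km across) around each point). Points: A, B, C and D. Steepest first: A D B C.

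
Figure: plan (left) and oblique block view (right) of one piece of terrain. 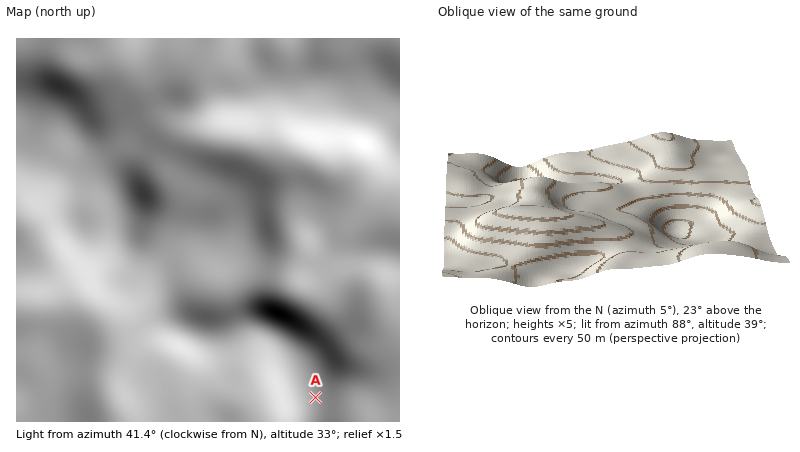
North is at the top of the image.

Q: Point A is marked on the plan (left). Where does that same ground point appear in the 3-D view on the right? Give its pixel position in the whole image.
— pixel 512 178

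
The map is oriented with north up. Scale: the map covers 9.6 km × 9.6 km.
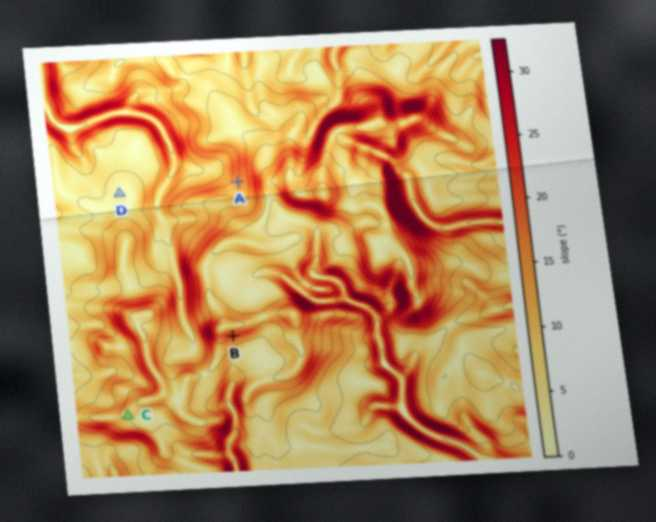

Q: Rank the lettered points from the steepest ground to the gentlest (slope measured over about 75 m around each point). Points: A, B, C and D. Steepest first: B A C D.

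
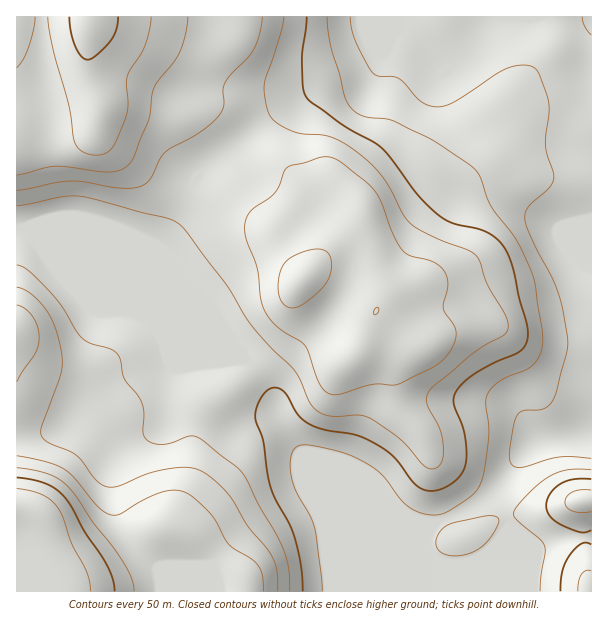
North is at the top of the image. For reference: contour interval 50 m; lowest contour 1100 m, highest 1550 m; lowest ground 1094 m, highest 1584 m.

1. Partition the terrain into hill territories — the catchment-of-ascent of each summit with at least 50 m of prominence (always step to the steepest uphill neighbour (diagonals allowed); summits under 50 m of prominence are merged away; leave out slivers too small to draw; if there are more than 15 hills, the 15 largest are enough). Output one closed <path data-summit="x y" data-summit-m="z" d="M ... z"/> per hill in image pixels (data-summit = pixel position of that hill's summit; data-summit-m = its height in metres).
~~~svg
<path data-summit="302 279" data-summit-m="1429" d="M591 16l-93 0-11 13-13 21-12 11-15 9-4 0-4-4-11-16-17-19-4-3-6 2-21 26-2 10-9 8-10 5-39 9-27 15-24 15-29 26-33 22-13 14-7 30-25 36 0 6 16 38 86 88 10 20 4 18 22 36 83 35 9 14 21 17 24 5 31-13 17-11 17-17 18-26 16-16 56-11z"/><path data-summit="17 507" data-summit-m="1584" d="M246 360l-33 4-45-2-40 18-27 23-41 25-24 6-20 1 1 157 416-1 0-31-6-14 0-9 7-13-12-2-17-8-13-13-9-14-83-35-22-36-4-18-8-15z"/><path data-summit="90 17" data-summit-m="1530" d="M402 16l-385 0-1 212 17 4 149 63-10-17-10-26 0-6 25-36 7-30 4-4 9-10 33-22 15-16 27-19 38-21 39-9 10-5 9-8 2-10 11-12 3-8 12-9z"/><path data-summit="17 330" data-summit-m="1429" d="M26 229l-10 1 1 204 19 0 24-6 41-25 27-23 40-18 45 2 33-5-69-67z"/><path data-summit="584 501" data-summit-m="1319" d="M591 430l-9 0-46 10-16 16-18 26-17 17-17 11-34 14-7 13 0 9 3 8 5 5 11 5 18 0 15-5 33 0 42-17 37-6z"/><path data-summit="588 591" data-summit-m="1311" d="M591 536l-37 6-42 17-33 0-15 5-18 0-14-8 1 35 158 1z"/>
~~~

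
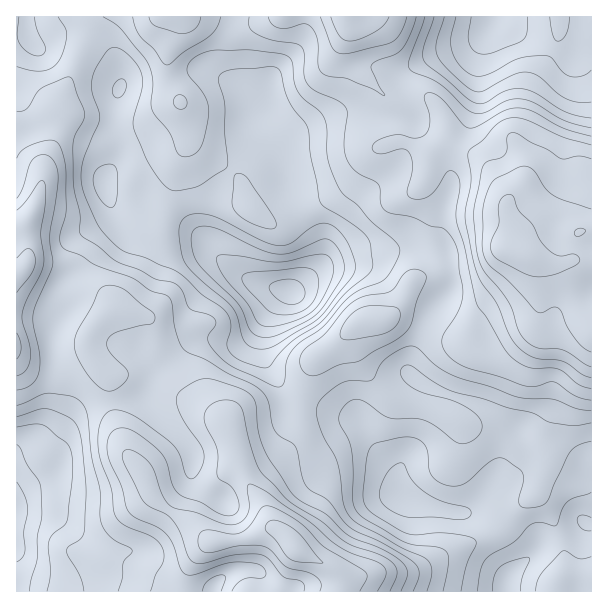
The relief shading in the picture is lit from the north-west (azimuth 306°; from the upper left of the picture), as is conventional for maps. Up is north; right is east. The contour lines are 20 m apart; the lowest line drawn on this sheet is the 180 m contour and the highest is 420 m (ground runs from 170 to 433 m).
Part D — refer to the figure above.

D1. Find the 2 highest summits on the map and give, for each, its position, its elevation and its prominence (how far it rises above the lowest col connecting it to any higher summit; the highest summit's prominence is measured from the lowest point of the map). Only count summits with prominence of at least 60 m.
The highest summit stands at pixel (519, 254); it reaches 433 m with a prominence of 263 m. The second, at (296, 548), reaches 432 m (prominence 123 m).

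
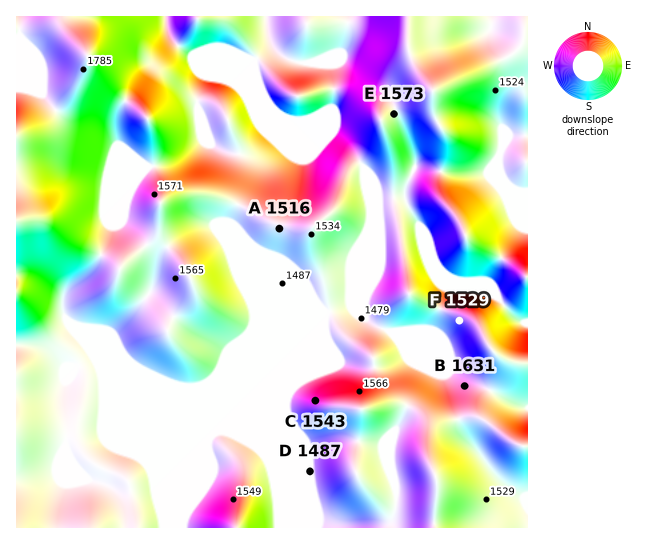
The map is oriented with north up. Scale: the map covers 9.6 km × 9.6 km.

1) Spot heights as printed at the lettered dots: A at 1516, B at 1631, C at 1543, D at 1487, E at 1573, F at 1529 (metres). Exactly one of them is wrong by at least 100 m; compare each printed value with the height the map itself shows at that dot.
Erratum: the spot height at B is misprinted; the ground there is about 1506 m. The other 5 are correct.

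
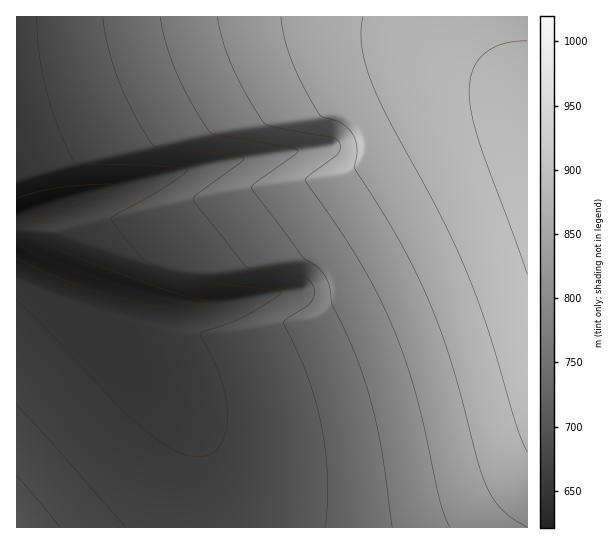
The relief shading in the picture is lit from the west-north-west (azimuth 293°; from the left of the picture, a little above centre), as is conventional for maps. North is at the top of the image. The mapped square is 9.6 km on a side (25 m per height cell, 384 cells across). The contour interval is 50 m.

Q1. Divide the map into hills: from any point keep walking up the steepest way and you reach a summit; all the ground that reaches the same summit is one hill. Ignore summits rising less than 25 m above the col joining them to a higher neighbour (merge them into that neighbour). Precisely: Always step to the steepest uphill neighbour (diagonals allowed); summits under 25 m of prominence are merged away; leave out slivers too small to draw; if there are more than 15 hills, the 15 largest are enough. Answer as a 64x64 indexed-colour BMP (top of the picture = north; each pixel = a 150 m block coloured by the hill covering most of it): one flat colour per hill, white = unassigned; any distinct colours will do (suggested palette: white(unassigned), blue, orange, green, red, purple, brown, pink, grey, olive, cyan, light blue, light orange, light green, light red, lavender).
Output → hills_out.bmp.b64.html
<image width="64" height="64" href="data:image/bmp;base64,Qk12CAAAAAAAAHYAAAAoAAAAQAAAAEAAAAABAAQAAAAAAAAIAAATCwAAEwsAABAAAAAAAAAA////ALR3HwAOf/8ALKAsACgn1gC9Z5QAS1aMAMJ34wB/f38AIr28AM++FwDox64AeLv/AIrfmACWmP8A1bDFACIiIiIiIiIiIiIiIiIRERERERERERERERERERERERERIiIiIiIiIiIiIiIiIhEREREREREREREREREREREREREiIiIiIiIiIiIiIiIiERERERERERERERERERERERERESIiIiIiIiIiIiIiIiIRERERERERERERERERERERERERIiIiIiIiIiIiIiIiIhEREREREREREREREREREREREREiIiIiIiIiIiIiIiIhERERERERERERERERERERERERESIiIiIiIiIiIiIiIiERERERERERERERERERERERERERIiIiIiIiIiIiIiIiIREREREREREREREREREREREREREiIiIiIiIiIiIiIiIRERERERERERERERERERERERERESIiIiIiIiIiIiIiIhERERERERERERERERERERERERERIiIiIiIiIiIiIiIhEREREREREREREREREREREREREREiIiIiIiIiIiIiIiERERERERERERERERERERERERERESIiIiIiIiIiIiIiERERERERERERERERERERERERERERIiIiIiIiIiIiIiIREREREREREREREREREREREREREREiIiIiIiIiIiIiIRERERERERERERERERERERERERERESIiIiIiIiIiIiIhERERERERERERERERERERERERERERIiIiIiIiIiIiIhEREREREREREREREREREREREREREREiIiIiIiIiIiIhERERERERERERERERERERERERERERESIiIiIiIiIiIiERERERERERERERERERERERERERERERIiIiIiIiIiIiEREREREREREREREREREREREREREREREiIiIiIiIiIiERERERERERERERERERERERERERERERESIiIiIiIiIiERERERERERERERERERERERERERERERERIiIiIiIiIiIREREREREREREREREREREREREREREREREiIiIiIiIiIRERERERERERERERERERERERERERERERESIiIiIiIiIRERERERERERERERERERERERERERERERERIiIiIiIiIREREREREREREREREREREREREREREREREREiIiIiIiIhERERERERERERERERERERERERERERERERESIiIiIiIiERERERERERERERERERERERERERERERERERIiIiIiIiIhEREREREREREREREREREREREREREREREREiIiIiIiIiERERERERERERERERERERERERERERERERESIiIiIiIhERERERERERERERERERERERERERERERERERIiIiIiEREREREREREREREREREREREREREREREREREREiIiIhERERERERERERERERERERERERERERERERERERESIiERERERERERERERERERERERERERERERERERERERERIhERERERERERERERERERERERERERERERERERERERERERERERERERERERERERERERERERERERERERERERERERERERERERERERERERERERERERERERERERERERERERERERERERERERERERERERERERERERERERERERERERERERERERERERERERERERERERERERERERERERERERERERERERERERERERERERERERERERERERERERERERERERERERERERERERERERERERERERERERERERERERERERERERERERERERERERERERERERERERERERERERERERERERERERERERERERERERERERERERERERERERERERERERERERERERERERERERERERERERERERERERERERERERERERERERERERERERERERERERERERERERERERERERERERERERERERERERERERERERERERERERERERERERERERERERERERERERERERERERERERERERERERERERERERERERERERERERERERERERERERERERERERERERERERERERERERERERERERERERERERERERERERERERERERERERERERERERERERERERERERERERERERERERERERERERERERERERERERERERERERERERERERERERERERERERERERERERERERERERERERERERERERERERERERERERERERERERERERERERERERERERERERERERERERERERERERERERERERERERERERERERERERERERERERERERERERERERERERERERERERERERERERERERERERERERERERERERERERERERERERERERERERERERERERERERERERERERERERERERERERERERERERERERERERERERERERERERERERERERERERERERERERERERERERERERERERERERERERERERERERERERERERERERERERERERERERERERERERERERERERERERERERERERERERERERERERERERERERERERERERERERERERERERERERERERERERERERERERERERERERERERERERERERERERERERERERERERERERERERERERERERERERERERERERERERERERERERERERERERERERERERERERERERERERERERERERERERERERERERERERERERERERERERERERERERERERERERERERERERERER"/>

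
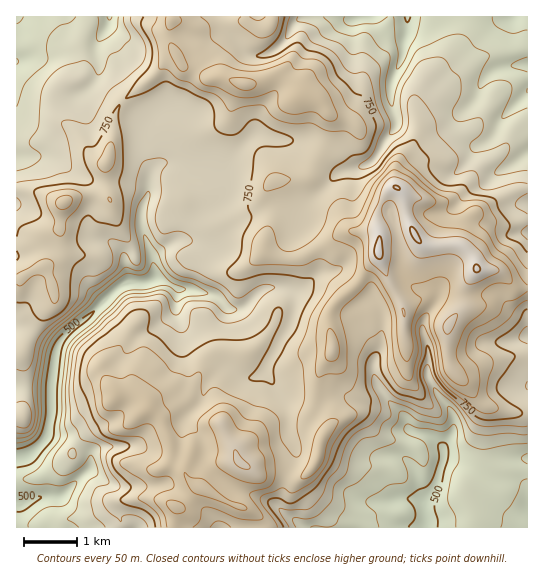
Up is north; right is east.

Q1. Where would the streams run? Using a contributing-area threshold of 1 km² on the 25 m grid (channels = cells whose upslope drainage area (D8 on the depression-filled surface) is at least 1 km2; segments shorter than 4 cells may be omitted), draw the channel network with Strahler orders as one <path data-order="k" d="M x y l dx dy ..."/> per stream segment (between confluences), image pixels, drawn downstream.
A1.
<path data-order="1" d="M279 509l7 6 8 4 8 7 3 0 1 1 11 0"/><path data-order="3" d="M425 507l0 6 1 1 0 13"/><path data-order="2" d="M423 502l0 4 2 1"/><path data-order="1" d="M402 499l17 0 4 3"/><path data-order="1" d="M98 475l-4-4-7 0"/><path data-order="2" d="M87 471l-24 24-2 0-2 2-17 0-1 1-6 0-10 5-8 0 0-1"/><path data-order="1" d="M399 457l4 1 11 11 4 9 0 4 1 1 0 10 4 6 0 3"/><path data-order="1" d="M91 455l0 11-4 5"/><path data-order="2" d="M443 449l0 12-2 5-2 9-5 14-9 12 0 6"/><path data-order="1" d="M289 426l0-17-2-2 0-2-12-15-4-9-4-4-1-3 0-5"/><path data-order="1" d="M186 417l15-15 2-5 0-4 3-7 19-19 5 0 8 8 7 3 8 0 9-5 4-4"/><path data-order="2" d="M266 369l0-3 4-8 5-7 6-12 5-6 7-15 0-4 1-1 0-19-4-4"/><path data-order="1" d="M381 343l0 4-7 12 0 7-1 1 1 11 5 11 4 4 4 6 18 18 2 10 4 4 8 2 2 1 5 0 5 3 12 12"/><path data-order="1" d="M513 341l6-2 4-2 4 0 0-2"/><path data-order="1" d="M178 318l0-4-1-1 0-12"/><path data-order="1" d="M175 306l0-4 2-1"/><path data-order="2" d="M177 301l0-11-4-4"/><path data-order="2" d="M290 290l-1-1-6 0-1-2-13 0-7 3-4 4-1 0-14 13-2 2-12 0-6-4-8-10-8-1-1-1-5 0-7-3-13 0-3-3-5-1"/><path data-order="1" d="M303 289l-1 1-12 0"/><path data-order="1" d="M415 287l2 2 14 0 7 6 0 4-1 3-10 11-4 8 0 14 4 10 0 6 2 2 0 9-2 1 0 12 2 2 0 2 2 3 7 13 9 10 6 9 0 19-7 8-3 8"/><path data-order="3" d="M121 286l-3 1-31 31-1 0-11 9-1 0-13 14-3 4-1 8-2 1 0 5-1 2 0 9-1 1 0 23-2 1 2 3 0 11-2 1 0 7-2 6-2 14-17 17-9 4-4 0"/><path data-order="3" d="M173 286l-10-5-2 0-2-2-5 0"/><path data-order="3" d="M154 279l-5 3-12 0-2 1-6 0-2 2-6 1"/><path data-order="2" d="M153 261l0 5 1 1 0 12"/><path data-order="1" d="M122 253l1 1 0 5 2 2 0 21-4 4"/><path data-order="1" d="M187 241l-10 0-6 2-18 18"/><path data-order="1" d="M305 210l2-7 32-30 7-3 4 0 1-1 6 0 13-6 9-10 6-12 10-12 0-3 2-1 0-6-2-1 0-4-2-4 0-4-2-1 0-23 6-11 0-2 4-7 1-8 1-1 0-11 2-1 0-3 1-1 0-6 1-1 0-13"/><path data-order="1" d="M483 185l11-11 20-11 5-5 7-4 1-3"/><path data-order="2" d="M149 181l0 13-7 13-1 18 1 1 0 4 4 8 0 3 3 5 4 15"/><path data-order="1" d="M214 170l-3 0-1-1"/><path data-order="2" d="M210 169l-19 0-1-2-4 0-1-1-7-1-1-2-16 0-11 11 0 5-1 2"/><path data-order="1" d="M22 158l-5 0 0-1"/><path data-order="1" d="M479 145l7-3 9-9 3-6 0-2 3-4 26-27 0-3"/><path data-order="1" d="M281 139l-15-2-1-2-11 0-3 2-32 32-9 0"/><path data-order="1" d="M166 109l-8 4-9 9-3 5 0 4-1 2 0 25 4 7 0 16"/><path data-order="1" d="M474 101l4-6 1-6 3-6 12-13 3-1 4 0 1-2 5 0 2-1 18-1"/><path data-order="1" d="M94 82l3-3 0-2 1-2 0-21-1-1 0-10 12-18 0-8 1 0"/><path data-order="1" d="M239 45l7 8 4 2 13 0 14-6 10-11 4-9 10-11 5 0 1-1 32 0 2 1 14 0"/><path data-order="2" d="M355 18l6 0 1-1 11 0"/>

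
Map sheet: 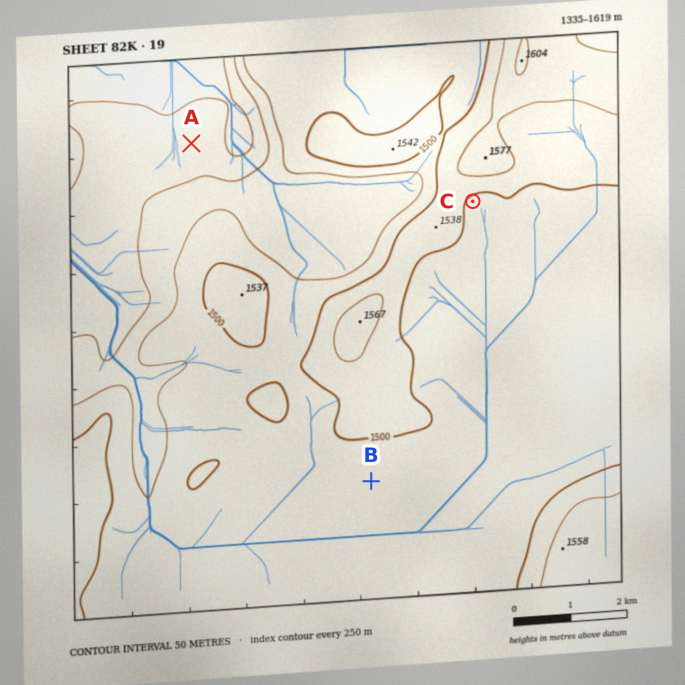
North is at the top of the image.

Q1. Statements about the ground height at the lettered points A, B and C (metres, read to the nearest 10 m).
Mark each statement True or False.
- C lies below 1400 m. False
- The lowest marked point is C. False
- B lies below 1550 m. True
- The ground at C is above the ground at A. True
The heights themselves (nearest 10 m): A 1380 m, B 1460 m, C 1490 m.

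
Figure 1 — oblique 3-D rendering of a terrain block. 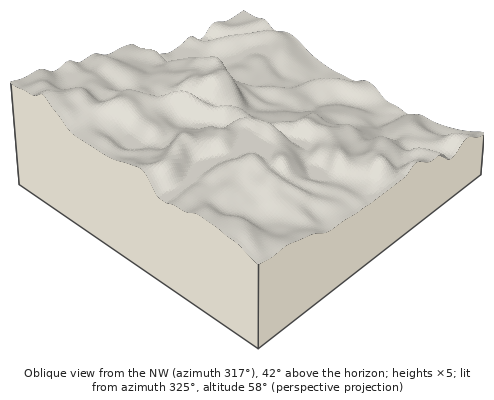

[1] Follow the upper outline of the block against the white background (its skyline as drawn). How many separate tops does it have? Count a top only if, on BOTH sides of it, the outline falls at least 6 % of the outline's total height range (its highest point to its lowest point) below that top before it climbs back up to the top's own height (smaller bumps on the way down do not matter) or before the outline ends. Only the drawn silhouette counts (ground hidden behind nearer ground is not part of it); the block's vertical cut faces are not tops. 2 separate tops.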